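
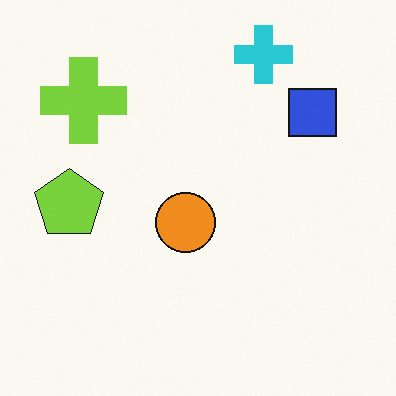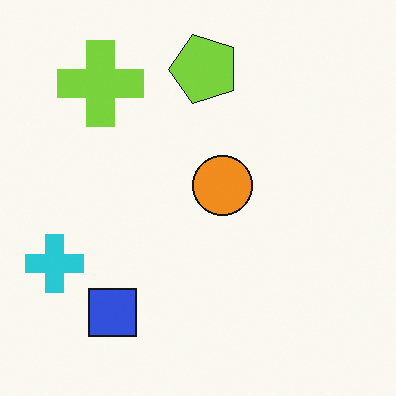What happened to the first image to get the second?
The second image is the first transposed (reflected across the top-left ↔ bottom-right diagonal).

Shapes have swapped their row and column positions — what was in the top-right is now in the bottom-left — a diagonal reflection.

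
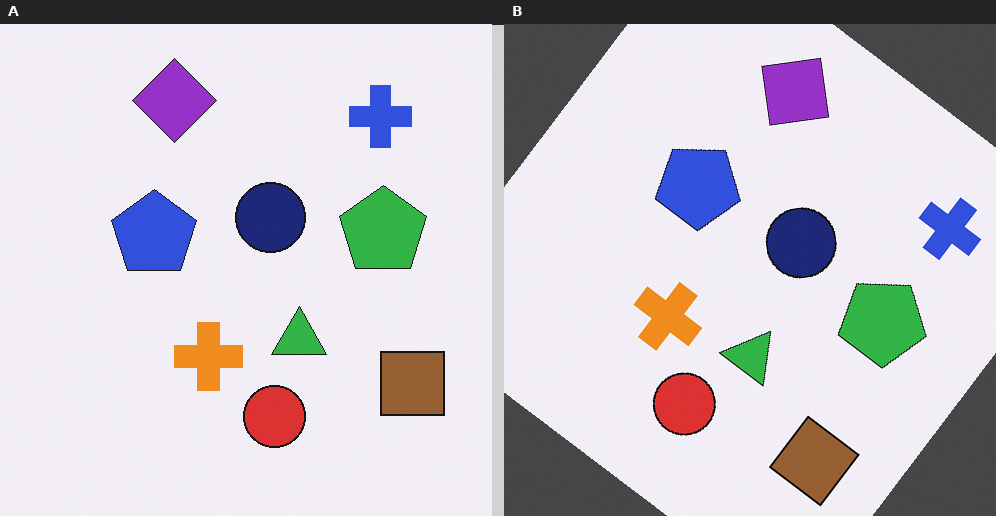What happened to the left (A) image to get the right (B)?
This is the original image rotated clockwise by a large amount — several tens of degrees.

Every shape is tilted by the same angle and the image corners show triangular fill wedges — a whole-image rotation by a non-right angle.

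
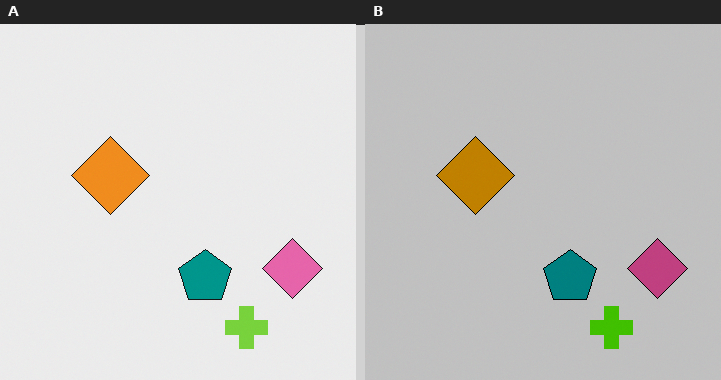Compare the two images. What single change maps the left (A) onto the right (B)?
It was aggressively posterized.

Each flat color has snapped to a coarser quantized level — most visibly, the near-white background has dropped to a flat grey.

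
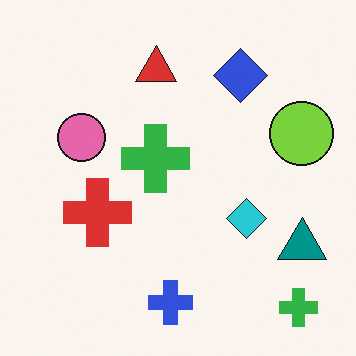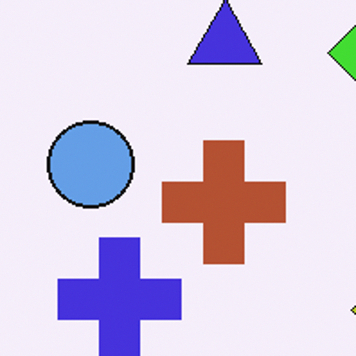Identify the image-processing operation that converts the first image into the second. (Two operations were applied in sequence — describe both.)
This is the original image cropped tightly and scaled back up, then hue-shifted by a large amount.

The visible shapes are larger and the field of view is narrower; shapes near the original edges may be partly or wholly outside the frame — a crop-and-rescale. Every shape's color has rotated by the same amount around the hue wheel — a uniform hue shift.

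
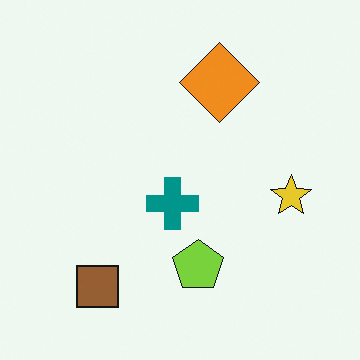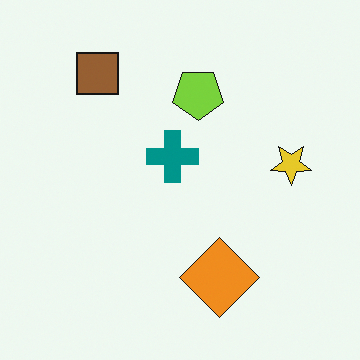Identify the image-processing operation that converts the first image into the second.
This is the original image flipped vertically (top ↔ bottom).

The brown square is in the bottom-left of the first image and the top-left of the second — shapes on opposite sides of the horizontal midline have swapped in a mirror flip.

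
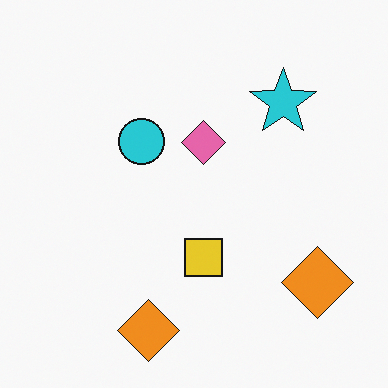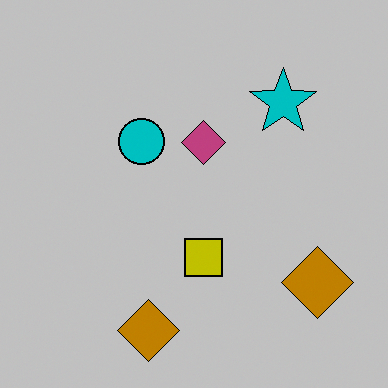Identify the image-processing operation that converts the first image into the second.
Heavily posterized to just a handful of flat colors.

Each flat color has snapped to a coarser quantized level — most visibly, the near-white background has dropped to a flat grey.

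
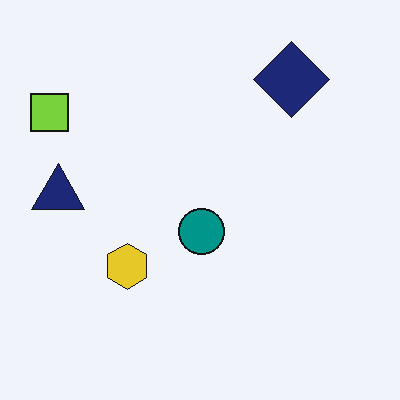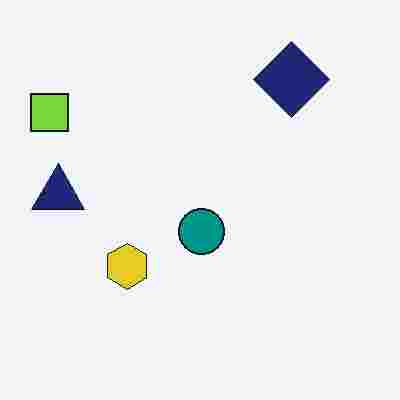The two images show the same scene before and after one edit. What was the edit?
It was heavily JPEG-compressed with obvious blocking artifacts.

Blocky 8×8 compression artifacts appear around shape edges and the flat background shows ringing — characteristic JPEG degradation.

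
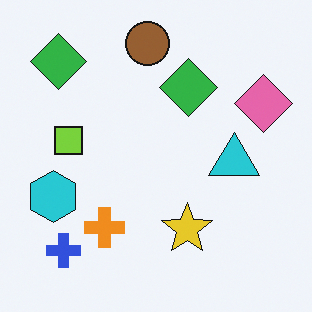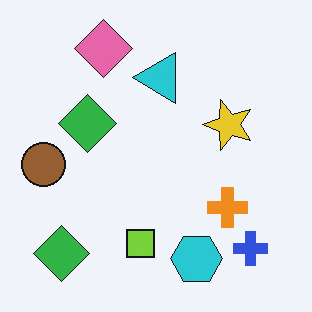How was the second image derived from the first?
Rotated 90° counter-clockwise.

The blue cross sits in the bottom-left of the first image and the bottom-right of the second — consistent with a whole-image 90° counter-clockwise rotation.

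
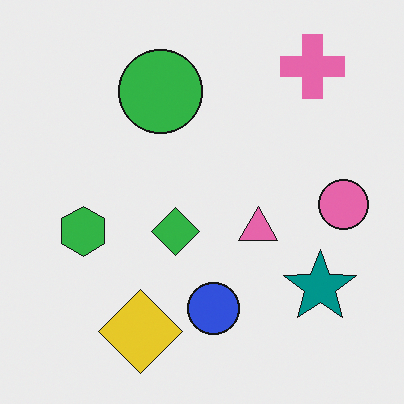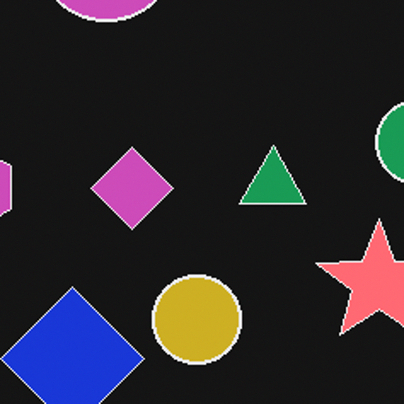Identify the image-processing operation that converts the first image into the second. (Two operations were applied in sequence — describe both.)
The transformation is: color-inverted (negative), then cropped tightly and scaled back up.

The light background has become dark and every shape's color is its complement — a photographic negative. The visible shapes are larger and the field of view is narrower; shapes near the original edges may be partly or wholly outside the frame — a crop-and-rescale.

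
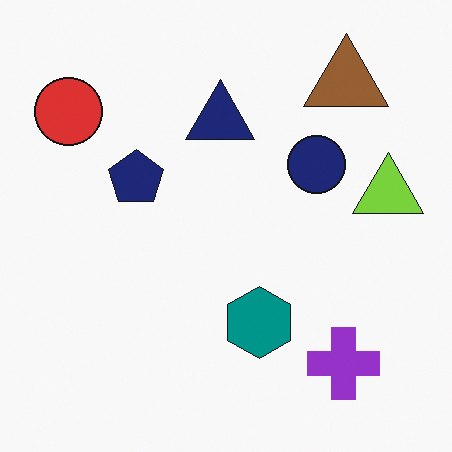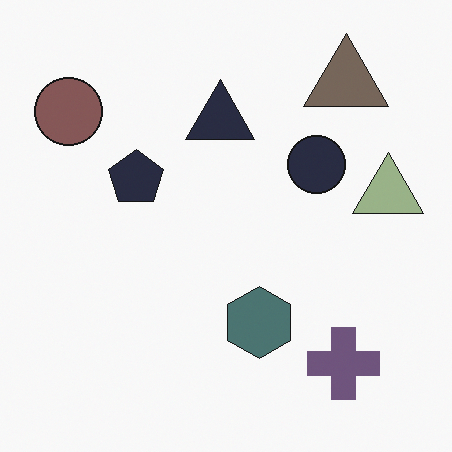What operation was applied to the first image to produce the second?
The transformation is: made much more muted (saturation change).

All colors are more muted and greyish — a global saturation change.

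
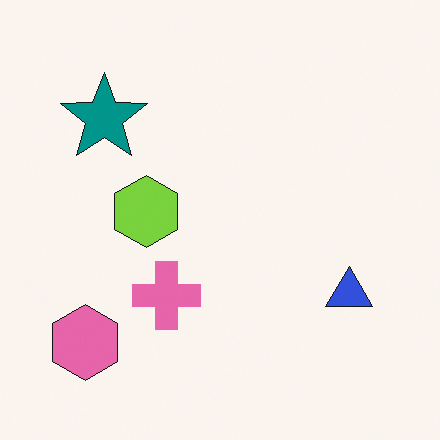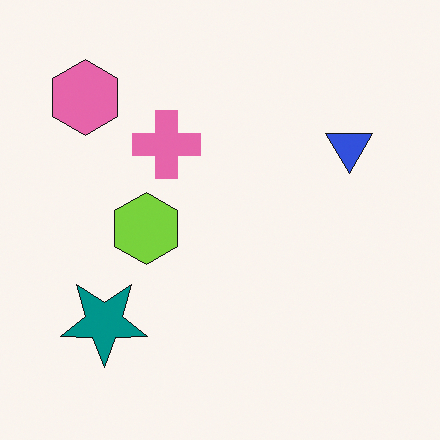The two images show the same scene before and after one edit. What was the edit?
The transformation is: flipped vertically (top ↔ bottom).

The pink hexagon is in the bottom-left of the first image and the top-left of the second — shapes on opposite sides of the horizontal midline have swapped in a mirror flip.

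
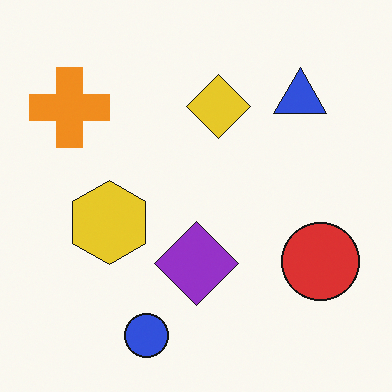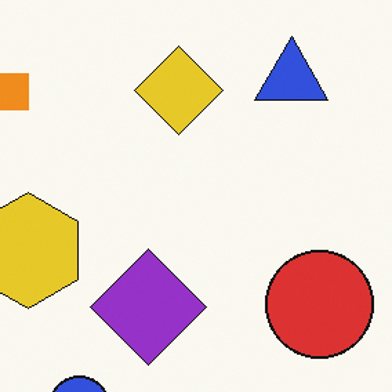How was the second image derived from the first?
The image was cropped slightly and scaled back up.

The visible shapes are larger and the field of view is narrower; shapes near the original edges may be partly or wholly outside the frame — a crop-and-rescale.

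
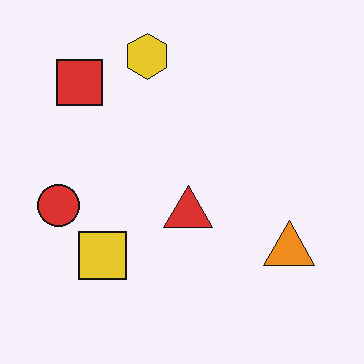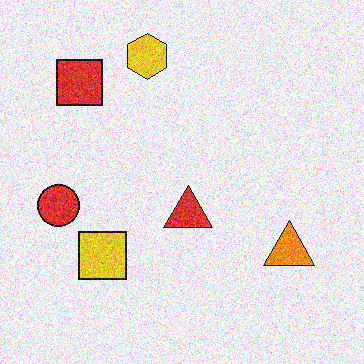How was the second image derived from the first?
The transformation is: degraded with heavy additive noise.

Random speckle covers the whole image, including the flat background.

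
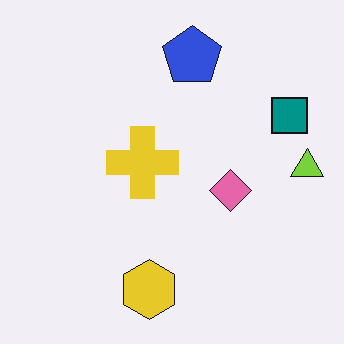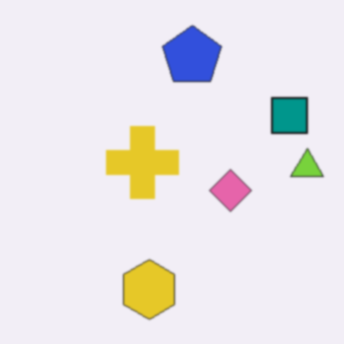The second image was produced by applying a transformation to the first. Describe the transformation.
The second image is the first slightly softened.

Shape edges and outlines are uniformly softened across the whole image.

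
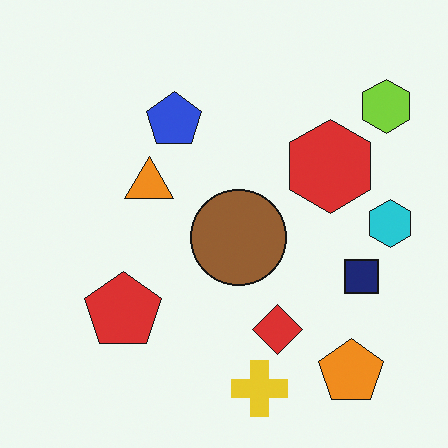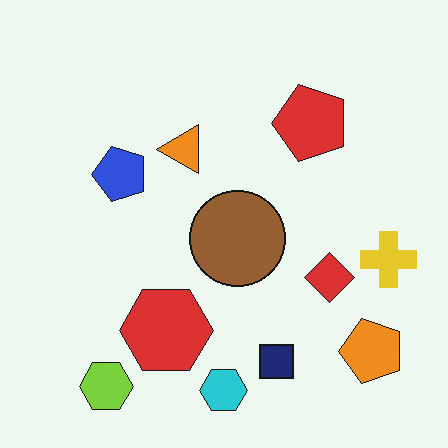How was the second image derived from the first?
The transformation is: transposed (reflected across the top-left ↔ bottom-right diagonal).

Shapes have swapped their row and column positions — what was in the top-right is now in the bottom-left — a diagonal reflection.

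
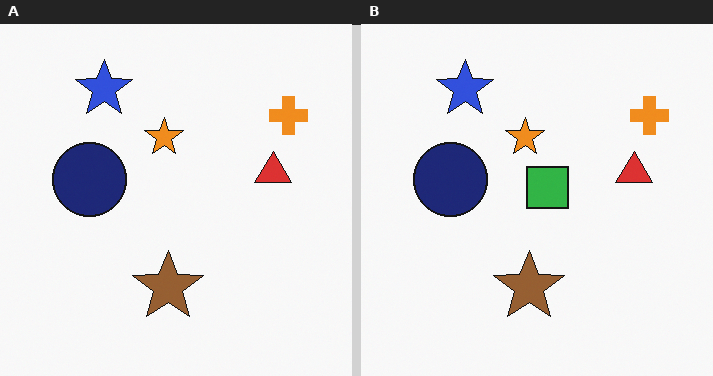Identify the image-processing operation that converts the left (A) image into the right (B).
The right (B) image is the left (A) overlaid with an additional green square.

A green square appears in the right (B) image that is absent from the left (A).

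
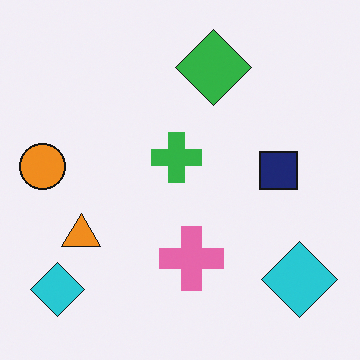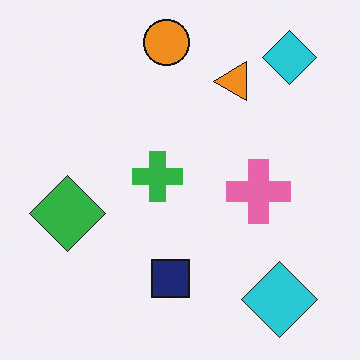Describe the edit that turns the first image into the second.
This is the original image transposed (reflected across the top-left ↔ bottom-right diagonal).

Shapes have swapped their row and column positions — what was in the top-right is now in the bottom-left — a diagonal reflection.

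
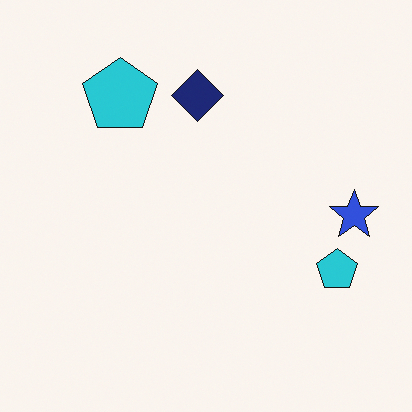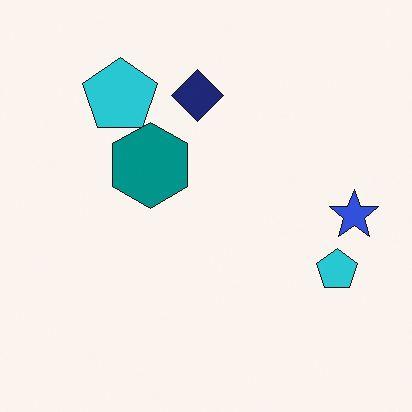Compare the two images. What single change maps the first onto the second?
The image was overlaid with an additional teal hexagon.

A teal hexagon appears in the second image that is absent from the first.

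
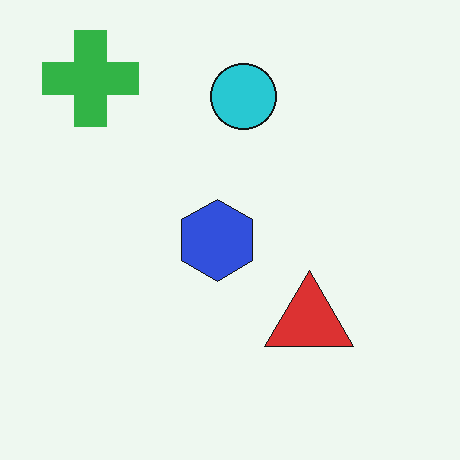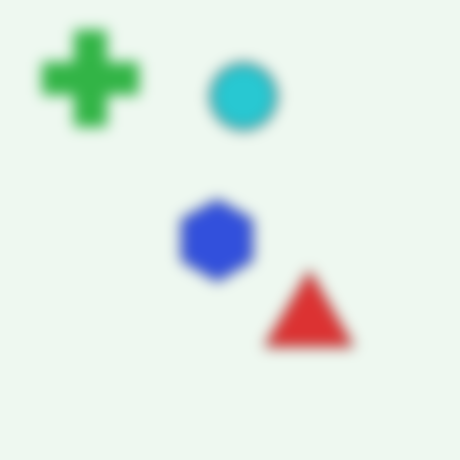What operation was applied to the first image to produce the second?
Strongly gaussian-blurred.

Shape edges and outlines are uniformly softened across the whole image.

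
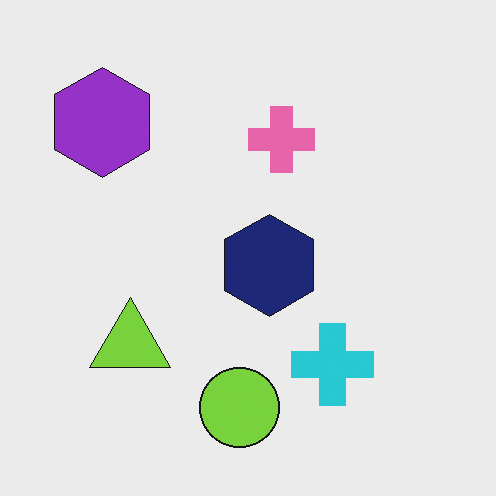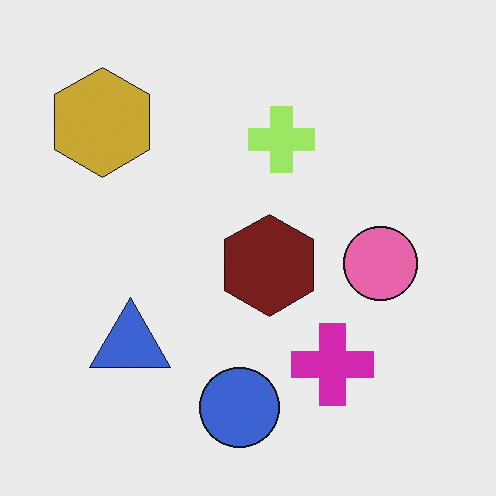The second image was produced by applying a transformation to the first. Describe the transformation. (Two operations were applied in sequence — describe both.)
It was hue-shifted by a moderate amount, then overlaid with an additional pink circle.

Every shape's color has rotated by the same amount around the hue wheel — a uniform hue shift. A pink circle appears in the second image that is absent from the first.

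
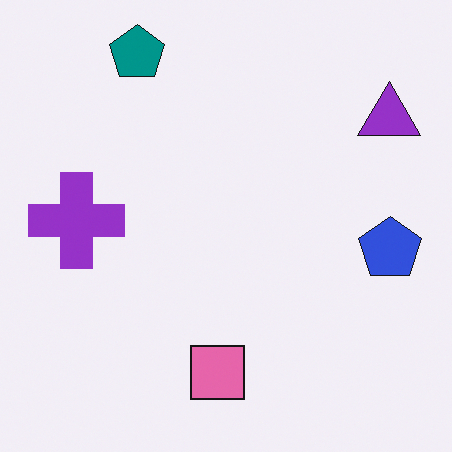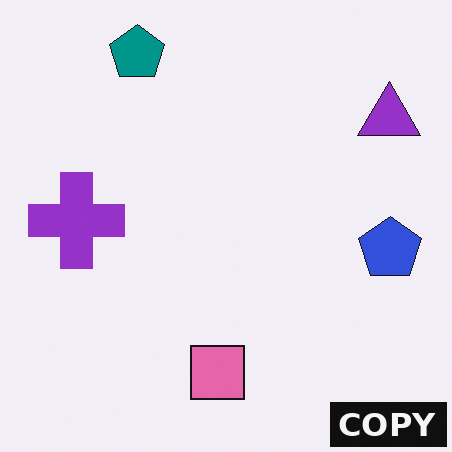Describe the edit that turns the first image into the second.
Watermarked with the text "COPY" in the lower-right corner.

A dark label reading "COPY" appears in the lower-right corner.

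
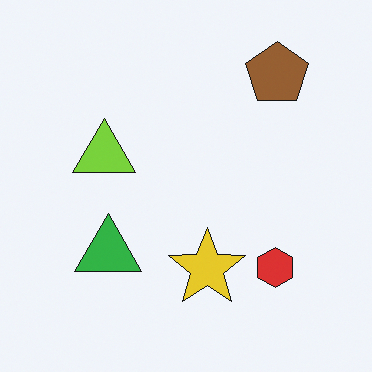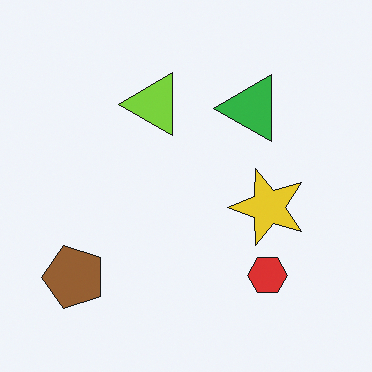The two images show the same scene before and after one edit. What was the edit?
This is the original image transposed (reflected across the top-left ↔ bottom-right diagonal).

Shapes have swapped their row and column positions — what was in the top-right is now in the bottom-left — a diagonal reflection.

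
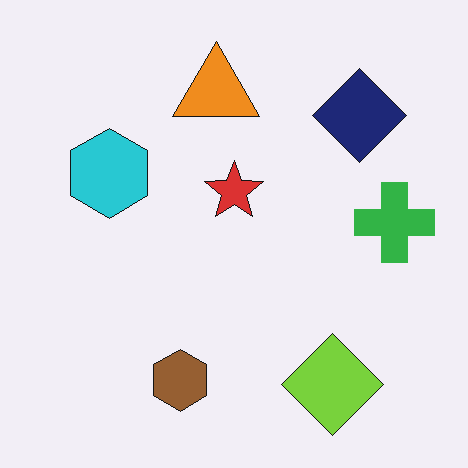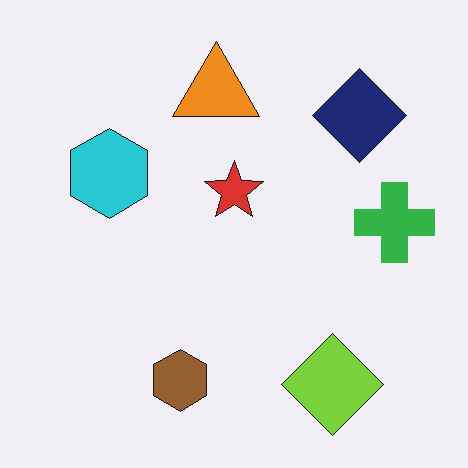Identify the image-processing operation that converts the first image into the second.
The second image is the first given moderate JPEG compression.

Blocky 8×8 compression artifacts appear around shape edges and the flat background shows ringing — characteristic JPEG degradation.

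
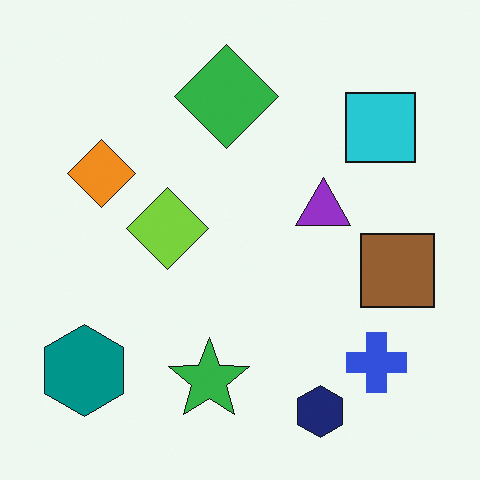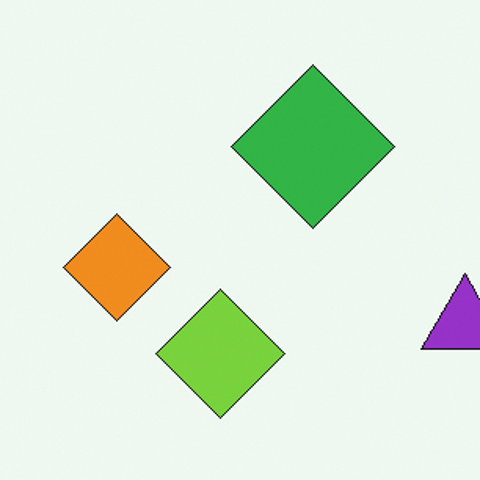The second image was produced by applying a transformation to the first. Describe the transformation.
This is the original image cropped to a modestly smaller region and rescaled.

The visible shapes are larger and the field of view is narrower; shapes near the original edges may be partly or wholly outside the frame — a crop-and-rescale.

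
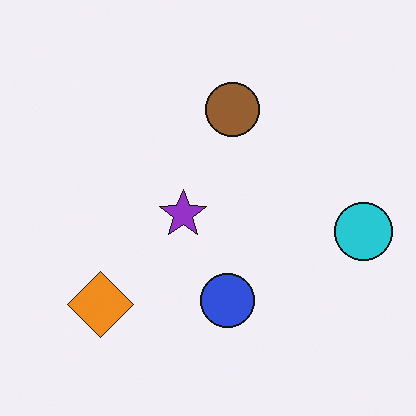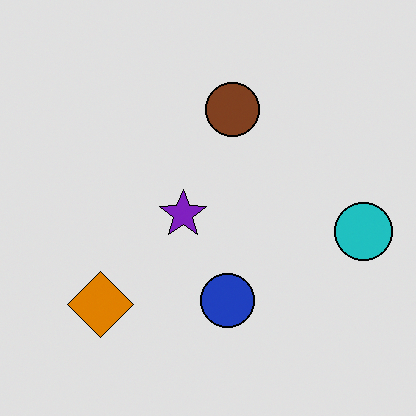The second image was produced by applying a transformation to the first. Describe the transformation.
The second image is the first posterized to a reduced palette.

Each flat color has snapped to a coarser quantized level — most visibly, the near-white background has dropped to a flat grey.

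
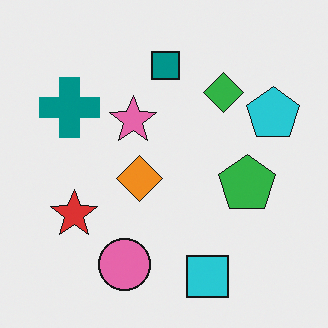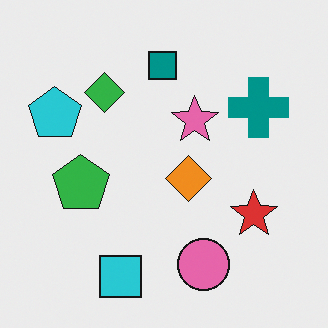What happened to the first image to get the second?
It was flipped horizontally (left ↔ right).

The cyan pentagon is in the right of the first image and the left of the second — shapes on opposite sides of the vertical midline have swapped in a mirror flip.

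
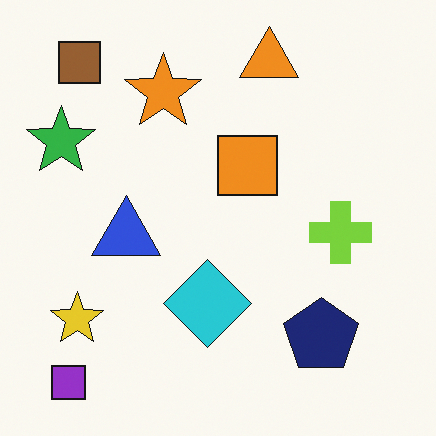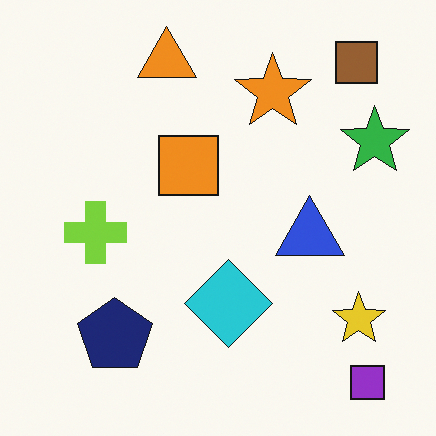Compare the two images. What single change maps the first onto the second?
Flipped horizontally (left ↔ right).

The green star is in the top-left of the first image and the top-right of the second — shapes on opposite sides of the vertical midline have swapped in a mirror flip.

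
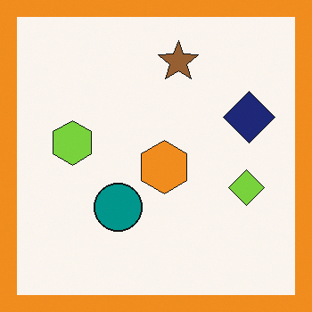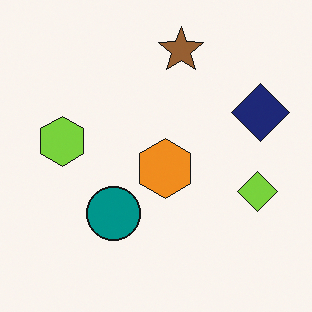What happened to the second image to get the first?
It was framed with a orange border.

A solid orange frame runs around the edge of the first image, with the content slightly shrunk inside it.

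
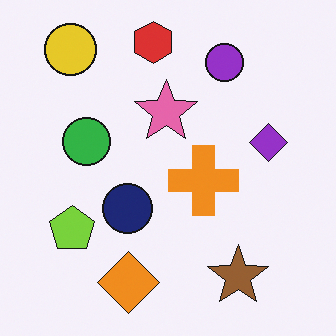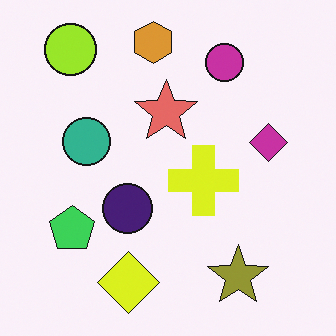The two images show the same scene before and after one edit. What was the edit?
The transformation is: hue-shifted slightly.

Every shape's color has rotated by the same amount around the hue wheel — a uniform hue shift.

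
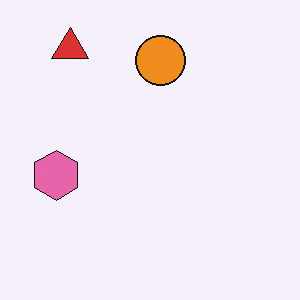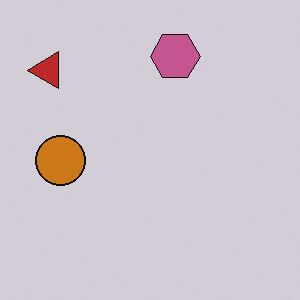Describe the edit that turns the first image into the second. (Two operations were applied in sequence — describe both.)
The transformation is: darkened a little, then transposed (reflected across the top-left ↔ bottom-right diagonal).

Every pixel — background and shapes alike — is uniformly darkened. Shapes have swapped their row and column positions — what was in the top-right is now in the bottom-left — a diagonal reflection.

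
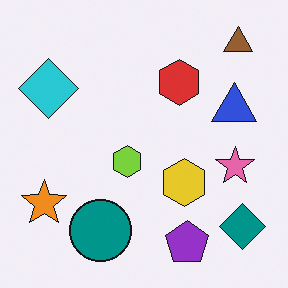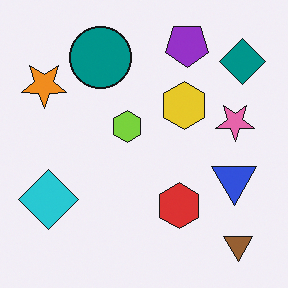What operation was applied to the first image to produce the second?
It was flipped vertically (top ↔ bottom).

The brown triangle is in the top-right of the first image and the bottom-right of the second — shapes on opposite sides of the horizontal midline have swapped in a mirror flip.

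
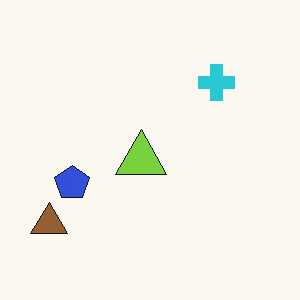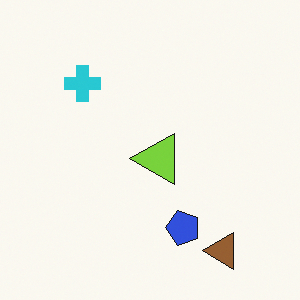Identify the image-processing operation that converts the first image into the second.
The second image is the first rotated 90° counter-clockwise.

The brown triangle sits in the bottom-left of the first image and the bottom-right of the second — consistent with a whole-image 90° counter-clockwise rotation.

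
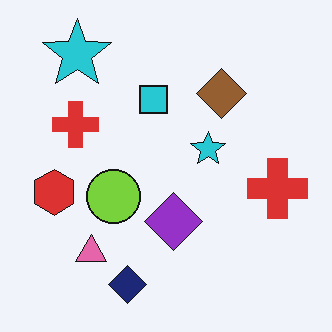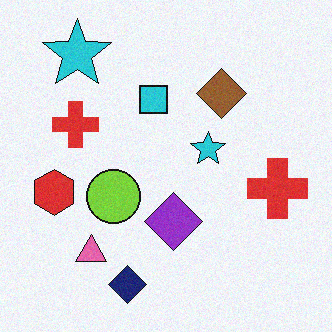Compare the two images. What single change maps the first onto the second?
The transformation is: degraded with a light layer of grain.

Random speckle covers the whole image, including the flat background.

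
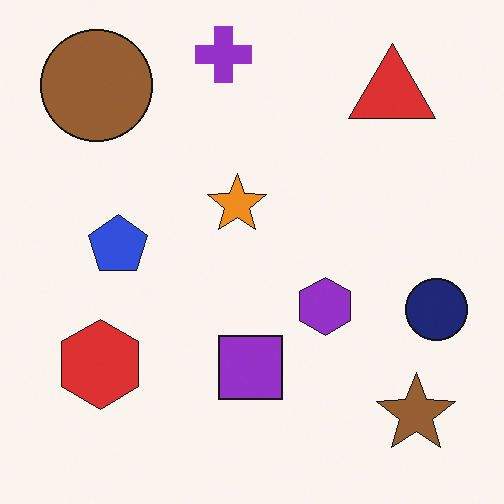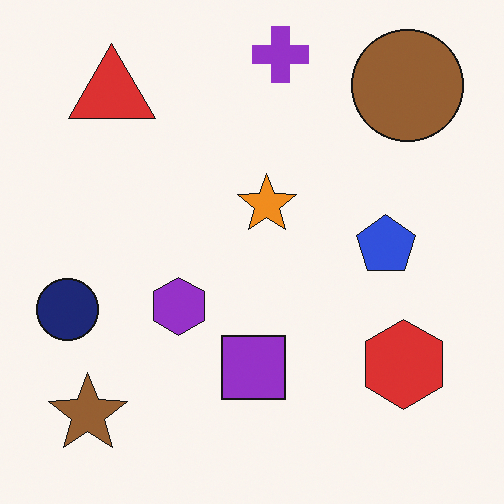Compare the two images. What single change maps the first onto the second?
This is the original image flipped horizontally (left ↔ right).

The navy circle is in the right of the first image and the left of the second — shapes on opposite sides of the vertical midline have swapped in a mirror flip.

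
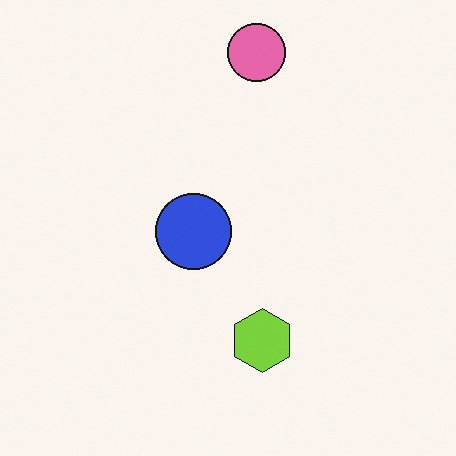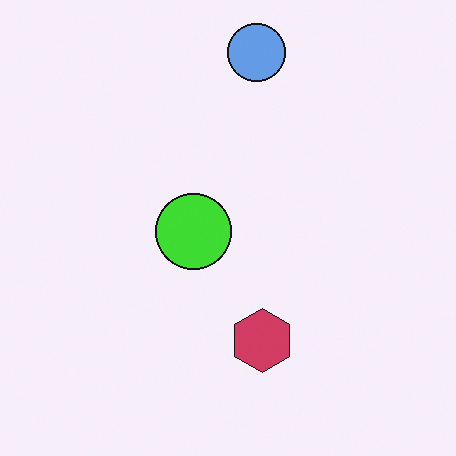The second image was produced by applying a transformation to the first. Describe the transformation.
The image was hue-shifted through roughly half the color wheel.

Every shape's color has rotated by the same amount around the hue wheel — a uniform hue shift.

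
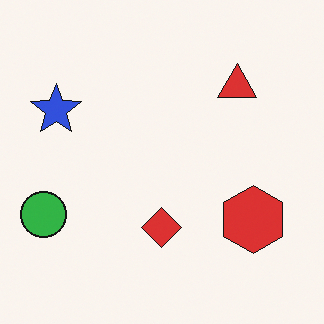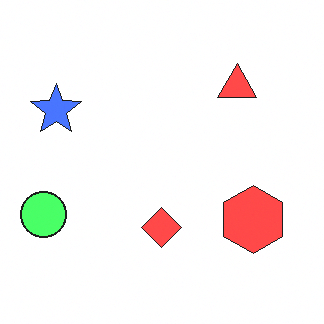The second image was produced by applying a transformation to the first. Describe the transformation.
The image was brightened a lot.

Every pixel — background and shapes alike — is uniformly brightened.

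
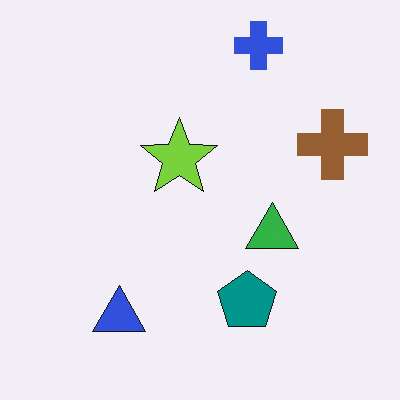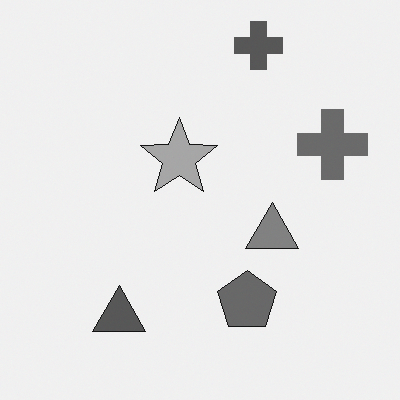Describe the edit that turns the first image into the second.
Converted to grayscale.

All color is removed — every shape is now a shade of grey.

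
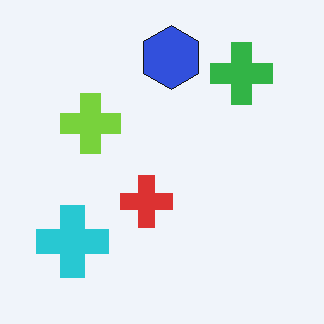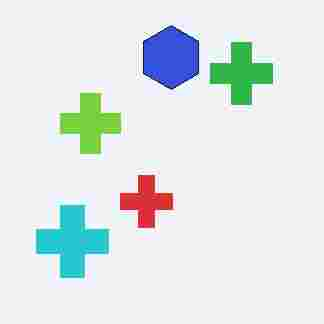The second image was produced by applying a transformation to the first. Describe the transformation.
This is the original image heavily JPEG-compressed with obvious blocking artifacts.

Blocky 8×8 compression artifacts appear around shape edges and the flat background shows ringing — characteristic JPEG degradation.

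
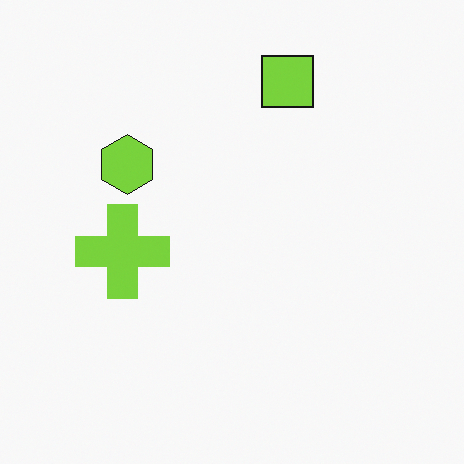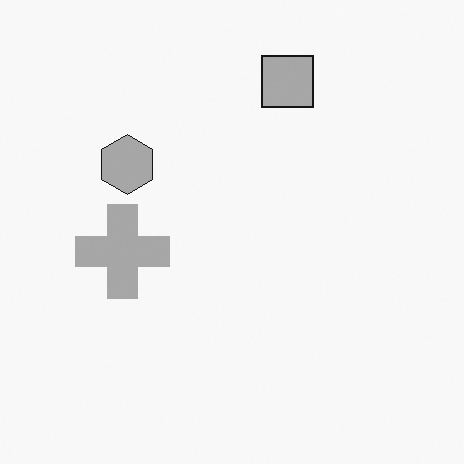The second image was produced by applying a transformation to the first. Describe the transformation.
The transformation is: converted to grayscale.

All color is removed — every shape is now a shade of grey.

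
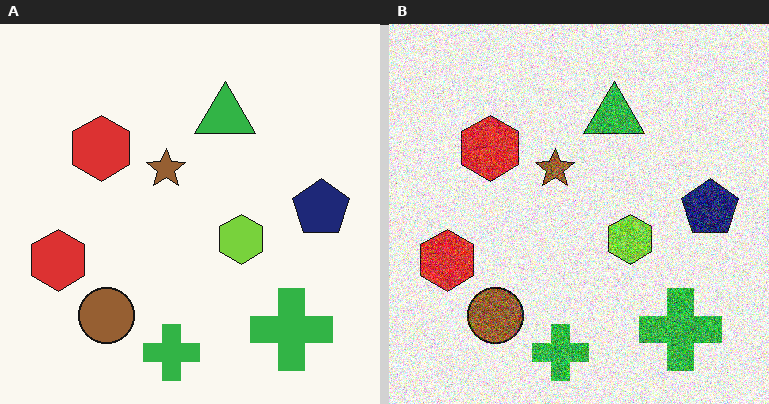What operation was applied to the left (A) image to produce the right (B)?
The right (B) image is the left (A) degraded with a thick layer of grain.

Random speckle covers the whole image, including the flat background.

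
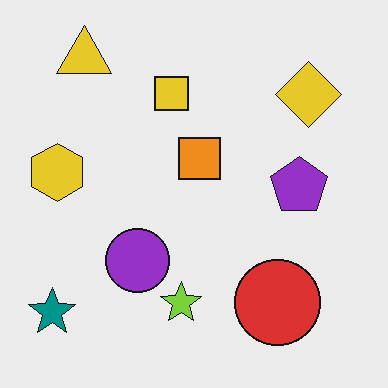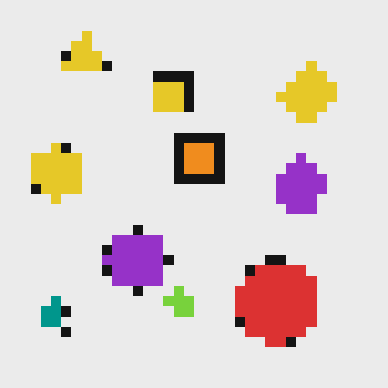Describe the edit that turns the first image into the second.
The image was heavily pixelated into large blocks.

Shapes are reduced to large square blocks; fine edges and outlines are lost — a downscale-then-upscale (mosaic) effect.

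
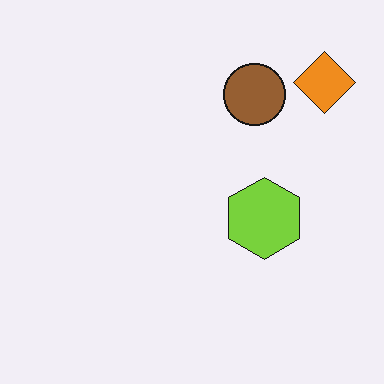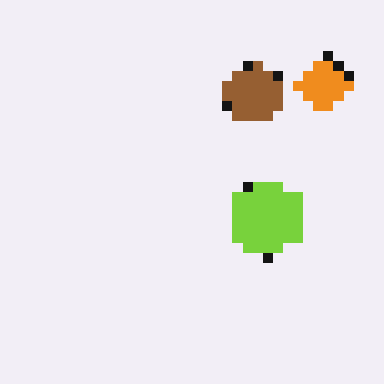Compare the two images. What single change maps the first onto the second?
The image was heavily pixelated into large blocks.

Shapes are reduced to large square blocks; fine edges and outlines are lost — a downscale-then-upscale (mosaic) effect.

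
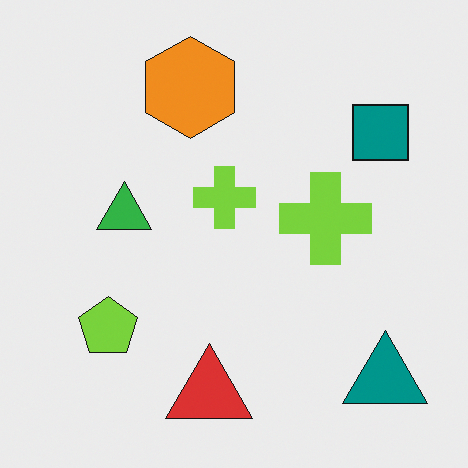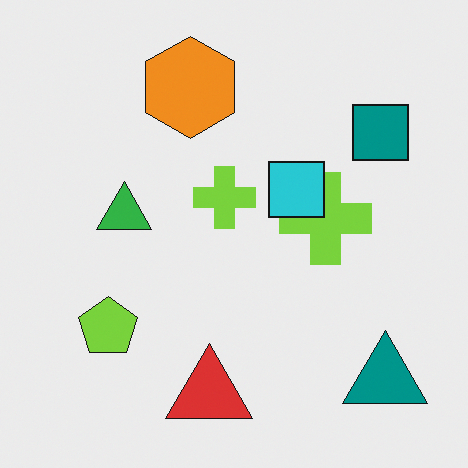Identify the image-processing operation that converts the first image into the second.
Overlaid with an additional cyan square.

A cyan square appears in the second image that is absent from the first.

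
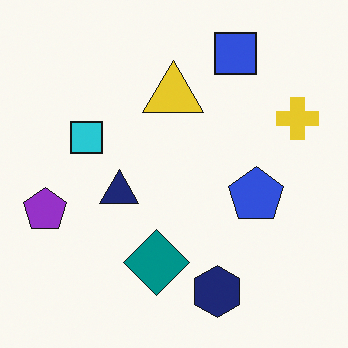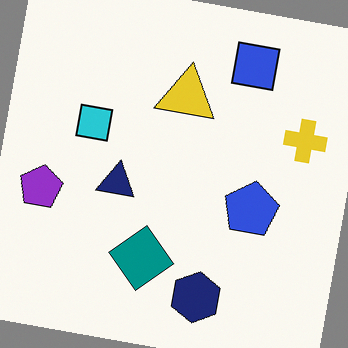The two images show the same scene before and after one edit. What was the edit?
This is the original image rotated clockwise by a small amount.

Every shape is tilted by the same angle and the image corners show triangular fill wedges — a whole-image rotation by a non-right angle.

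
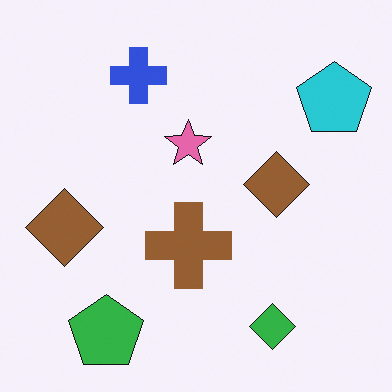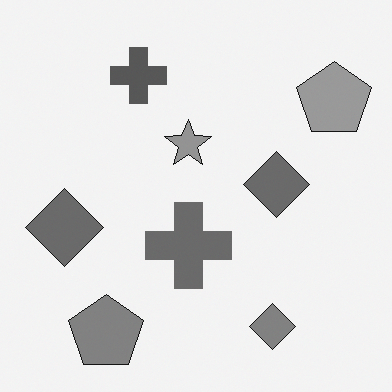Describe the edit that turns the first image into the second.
The transformation is: converted to grayscale.

All color is removed — every shape is now a shade of grey.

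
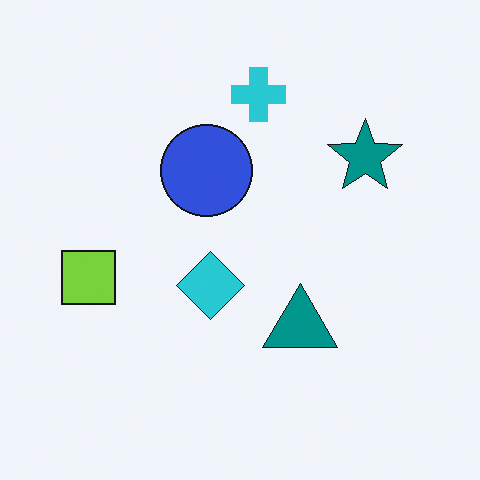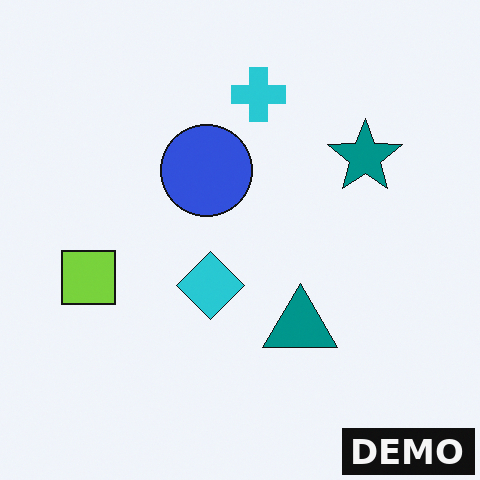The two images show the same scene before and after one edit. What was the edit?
Watermarked with the text "DEMO" in the lower-right corner.

A dark label reading "DEMO" appears in the lower-right corner.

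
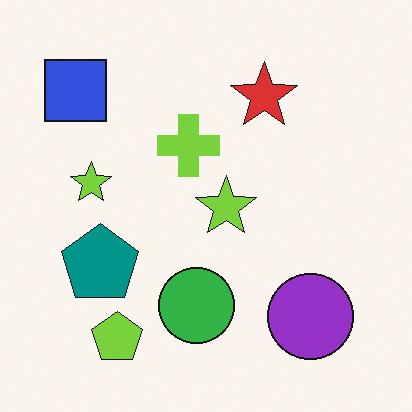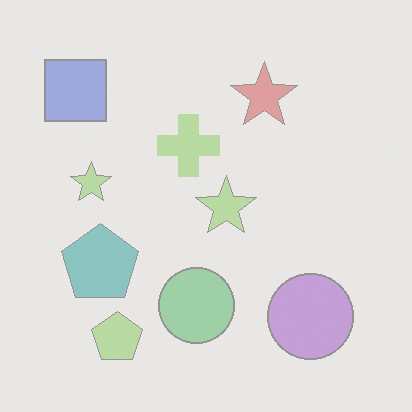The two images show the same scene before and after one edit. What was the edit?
The transformation is: washed out (contrast reduced).

Tones are pushed toward mid-grey across the whole image — a global contrast change.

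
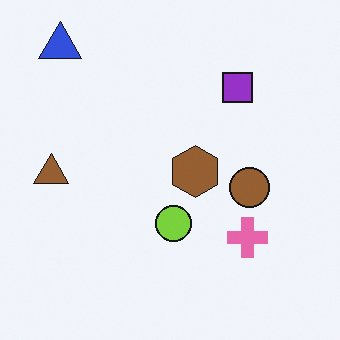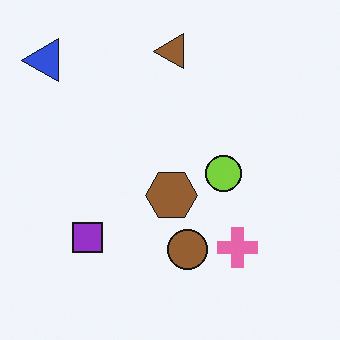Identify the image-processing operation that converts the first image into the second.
The image was transposed (reflected across the top-left ↔ bottom-right diagonal).

Shapes have swapped their row and column positions — what was in the top-right is now in the bottom-left — a diagonal reflection.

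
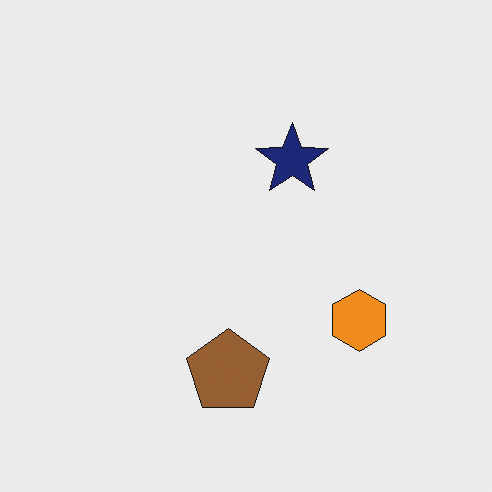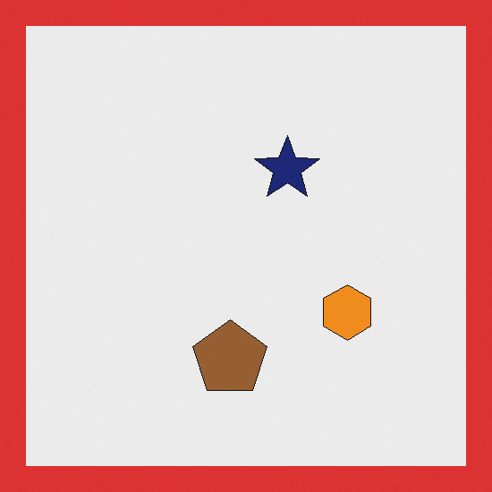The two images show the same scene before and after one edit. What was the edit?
The image was framed with a red border.

A solid red frame runs around the edge of the second image, with the content slightly shrunk inside it.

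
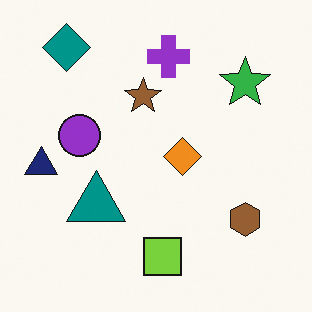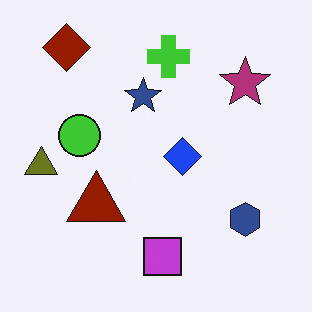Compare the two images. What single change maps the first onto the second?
The transformation is: hue-shifted through roughly half the color wheel.

Every shape's color has rotated by the same amount around the hue wheel — a uniform hue shift.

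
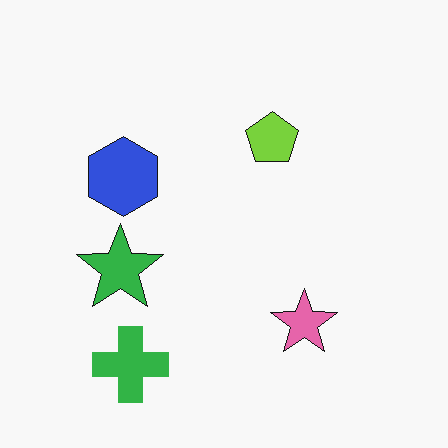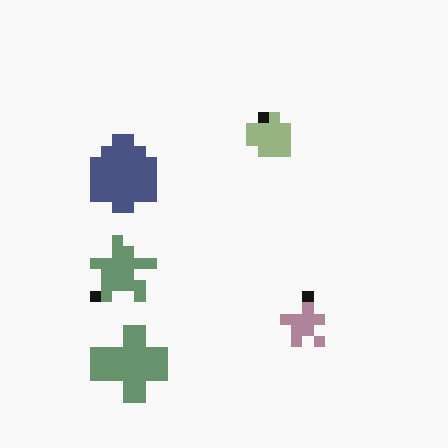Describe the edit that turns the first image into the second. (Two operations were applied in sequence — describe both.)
The second image is the first heavily desaturated, then heavily pixelated into large blocks.

All colors are more muted and greyish — a global saturation change. Shapes are reduced to large square blocks; fine edges and outlines are lost — a downscale-then-upscale (mosaic) effect.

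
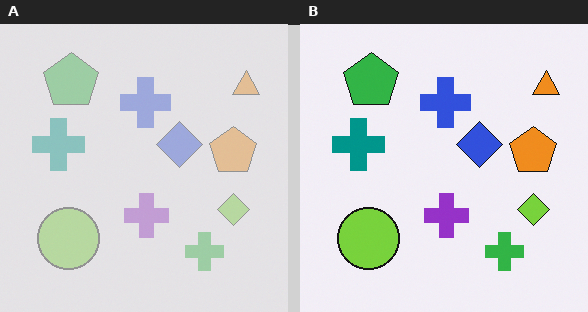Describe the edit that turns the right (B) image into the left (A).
Washed out (contrast reduced).

Tones are pushed toward mid-grey across the whole image — a global contrast change.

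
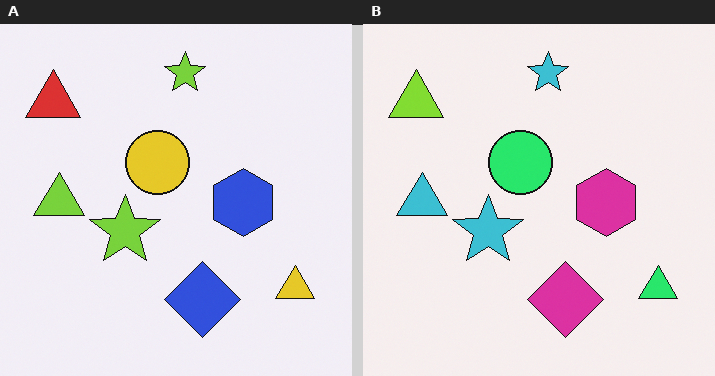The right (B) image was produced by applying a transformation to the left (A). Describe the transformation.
The transformation is: hue-shifted by a moderate amount.

Every shape's color has rotated by the same amount around the hue wheel — a uniform hue shift.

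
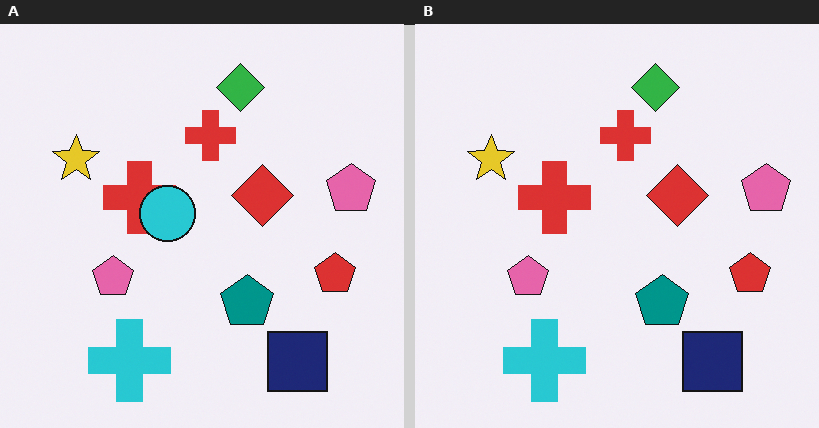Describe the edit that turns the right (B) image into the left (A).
Overlaid with an additional cyan circle.

A cyan circle appears in the left (A) image that is absent from the right (B).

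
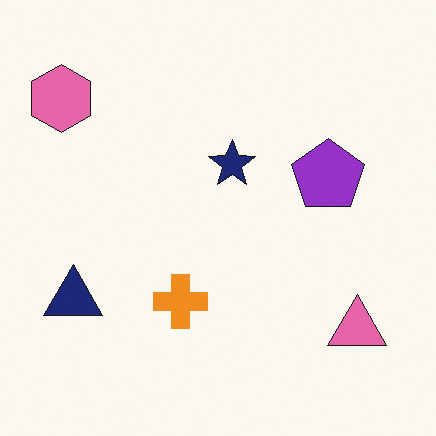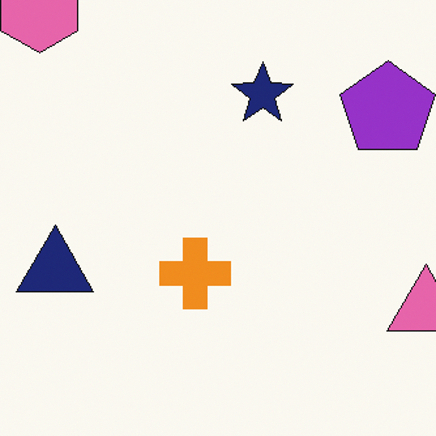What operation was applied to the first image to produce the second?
This is the original image cropped slightly and scaled back up.

The visible shapes are larger and the field of view is narrower; shapes near the original edges may be partly or wholly outside the frame — a crop-and-rescale.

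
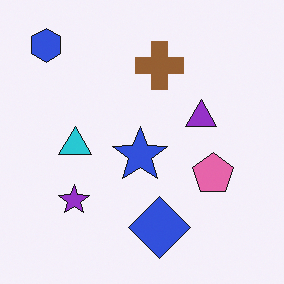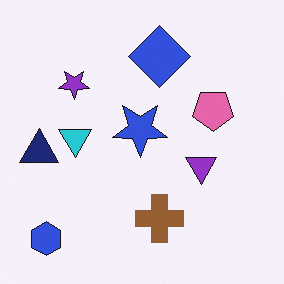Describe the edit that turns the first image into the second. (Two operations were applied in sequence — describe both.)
It was flipped vertically (top ↔ bottom), then overlaid with an additional navy triangle.

The blue hexagon is in the top-left of the first image and the bottom-left of the second — shapes on opposite sides of the horizontal midline have swapped in a mirror flip. A navy triangle appears in the second image that is absent from the first.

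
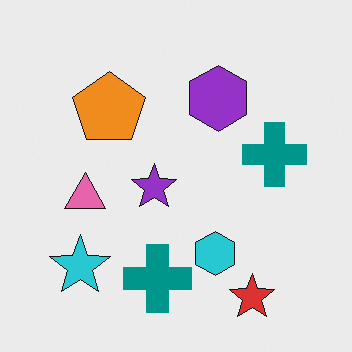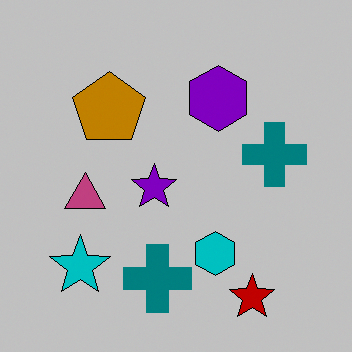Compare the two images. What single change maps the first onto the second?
The second image is the first heavily posterized to just a handful of flat colors.

Each flat color has snapped to a coarser quantized level — most visibly, the near-white background has dropped to a flat grey.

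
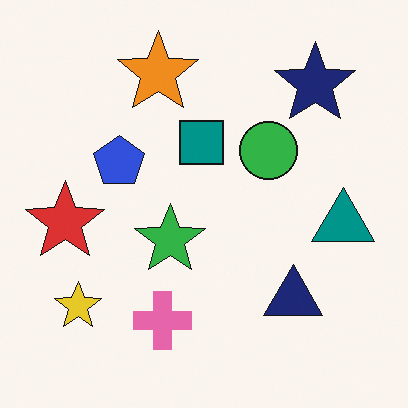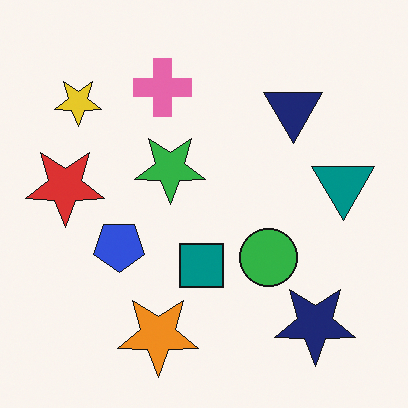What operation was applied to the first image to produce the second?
This is the original image flipped vertically (top ↔ bottom).

The orange star is in the top of the first image and the bottom of the second — shapes on opposite sides of the horizontal midline have swapped in a mirror flip.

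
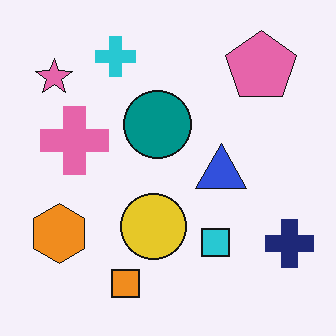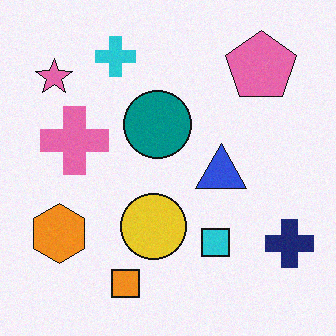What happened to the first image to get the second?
This is the original image degraded with light additive noise.

Random speckle covers the whole image, including the flat background.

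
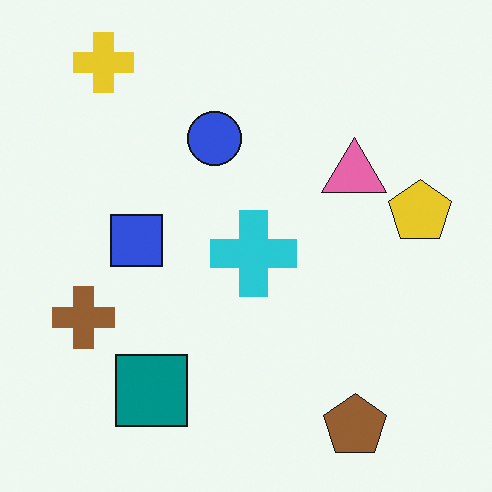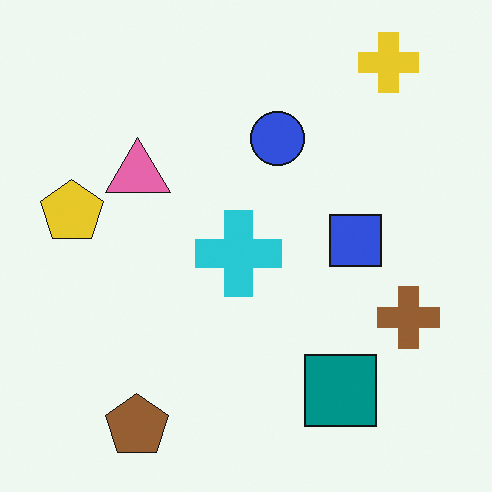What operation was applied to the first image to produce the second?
The transformation is: flipped horizontally (left ↔ right).

The yellow pentagon is in the right of the first image and the left of the second — shapes on opposite sides of the vertical midline have swapped in a mirror flip.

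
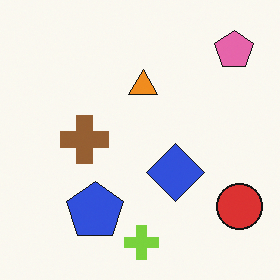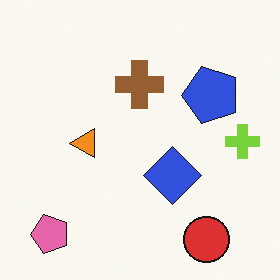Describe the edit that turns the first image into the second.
Transposed (reflected across the top-left ↔ bottom-right diagonal).

Shapes have swapped their row and column positions — what was in the top-right is now in the bottom-left — a diagonal reflection.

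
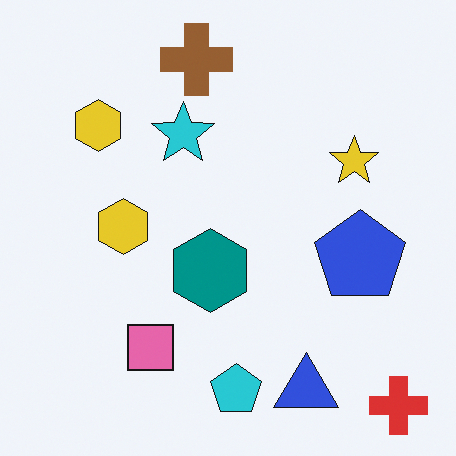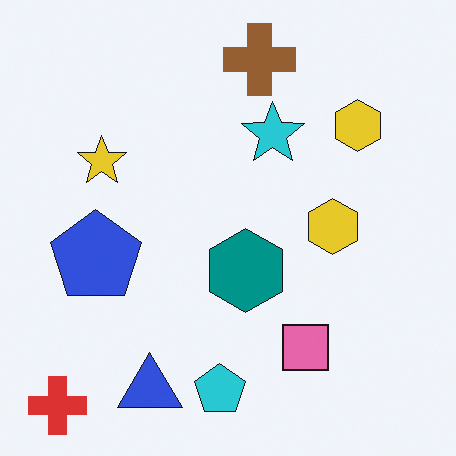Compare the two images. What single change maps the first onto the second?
The image was flipped horizontally (left ↔ right).

The red cross is in the bottom-right of the first image and the bottom-left of the second — shapes on opposite sides of the vertical midline have swapped in a mirror flip.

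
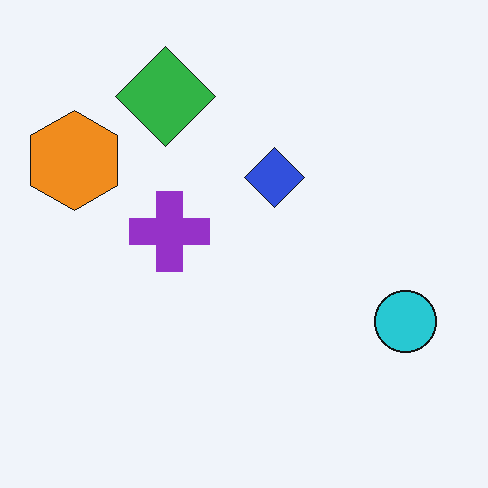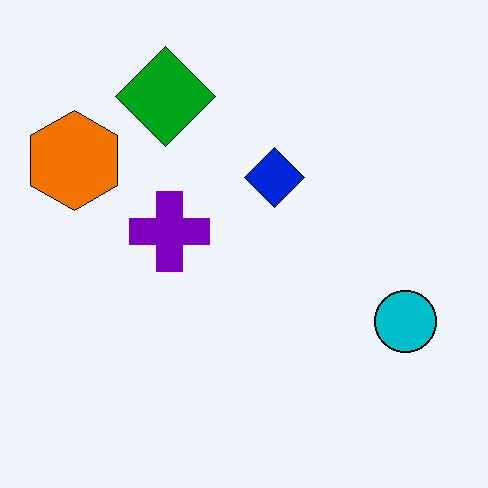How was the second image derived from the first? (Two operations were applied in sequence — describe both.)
Given slightly increased contrast, then given moderate JPEG compression.

Tones are pushed away from mid-grey across the whole image — a global contrast change. Blocky 8×8 compression artifacts appear around shape edges and the flat background shows ringing — characteristic JPEG degradation.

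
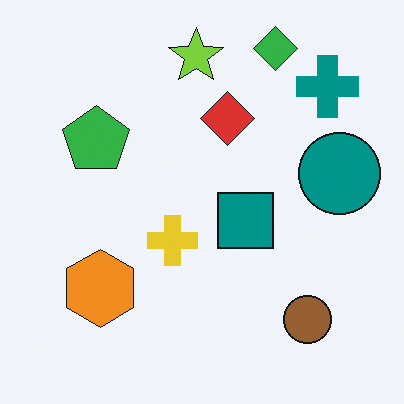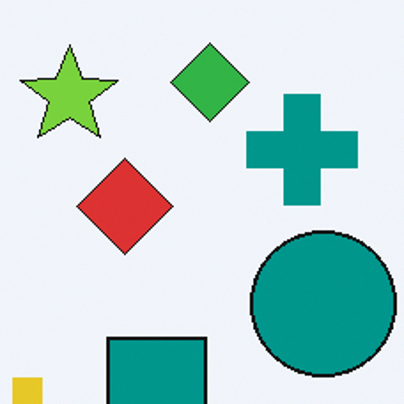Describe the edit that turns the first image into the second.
The second image is the first cropped tightly and scaled back up.

The visible shapes are larger and the field of view is narrower; shapes near the original edges may be partly or wholly outside the frame — a crop-and-rescale.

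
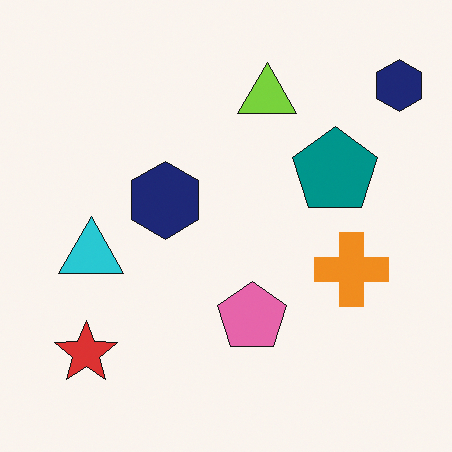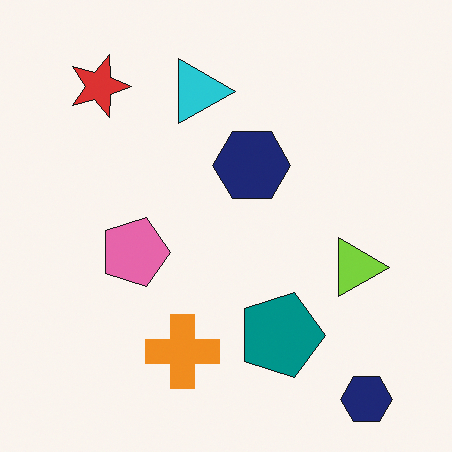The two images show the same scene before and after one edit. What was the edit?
Rotated 90° clockwise.

The red star sits in the bottom-left of the first image and the top-left of the second — consistent with a whole-image 90° clockwise rotation.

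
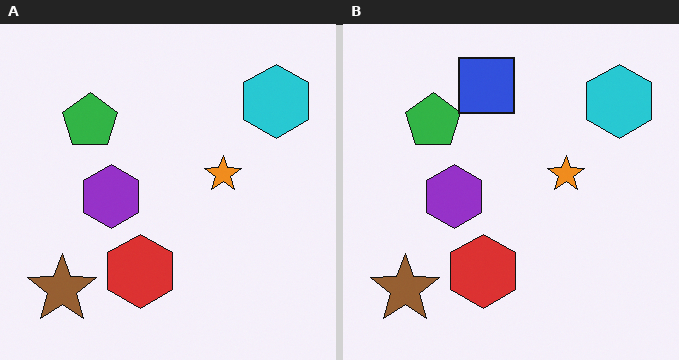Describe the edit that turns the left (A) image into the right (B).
The image was overlaid with an additional blue square.

A blue square appears in the right (B) image that is absent from the left (A).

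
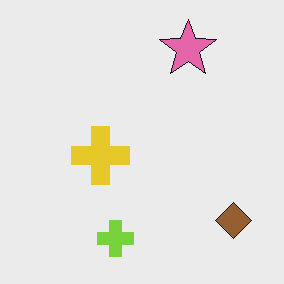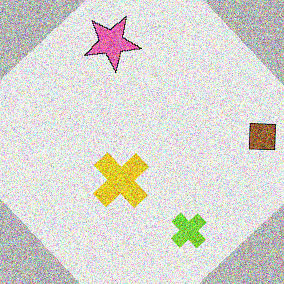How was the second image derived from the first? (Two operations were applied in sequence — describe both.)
It was rotated counter-clockwise by a large amount — several tens of degrees, then degraded with a thick layer of grain.

Every shape is tilted by the same angle and the image corners show triangular fill wedges — a whole-image rotation by a non-right angle. Random speckle covers the whole image, including the flat background.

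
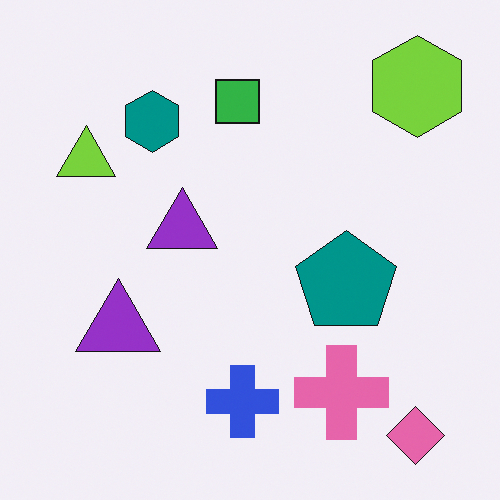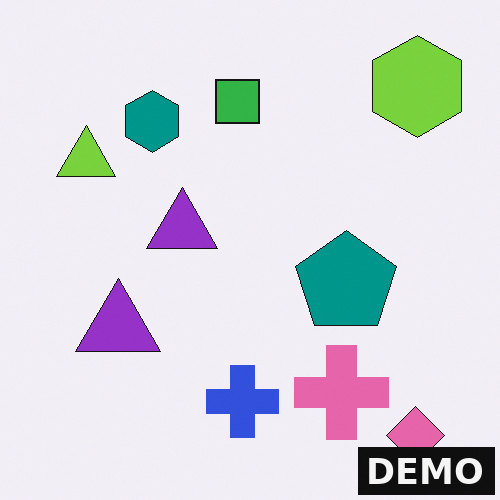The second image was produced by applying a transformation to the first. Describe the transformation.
It was watermarked with the text "DEMO" in the lower-right corner.

A dark label reading "DEMO" appears in the lower-right corner.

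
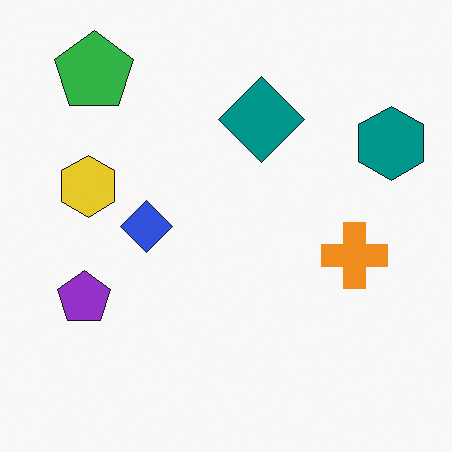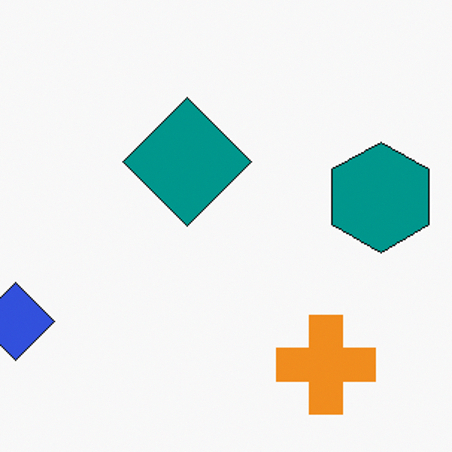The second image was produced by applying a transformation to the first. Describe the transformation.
The image was cropped to a modestly smaller region and rescaled.

The visible shapes are larger and the field of view is narrower; shapes near the original edges may be partly or wholly outside the frame — a crop-and-rescale.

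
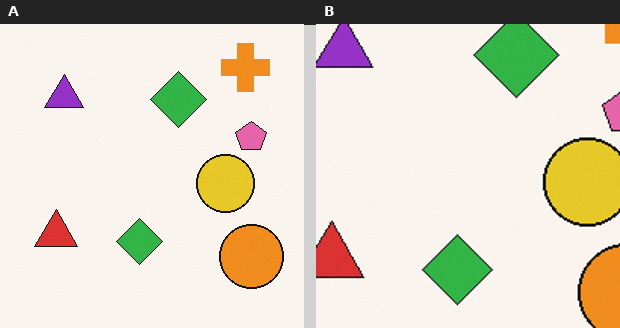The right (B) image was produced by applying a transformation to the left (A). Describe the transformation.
Cropped slightly and scaled back up.

The visible shapes are larger and the field of view is narrower; shapes near the original edges may be partly or wholly outside the frame — a crop-and-rescale.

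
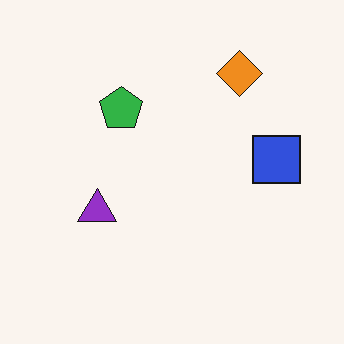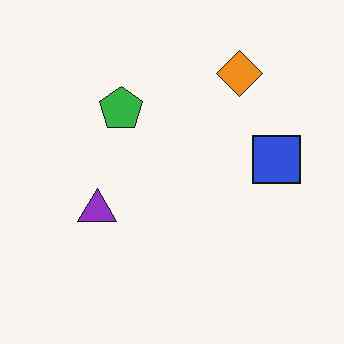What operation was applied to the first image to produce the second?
It was JPEG-compressed with visible artifacts.

Blocky 8×8 compression artifacts appear around shape edges and the flat background shows ringing — characteristic JPEG degradation.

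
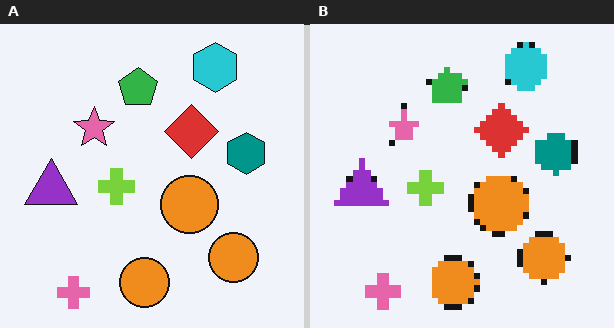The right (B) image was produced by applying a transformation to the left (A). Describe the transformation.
This is the original image moderately pixelated.

Shapes are reduced to large square blocks; fine edges and outlines are lost — a downscale-then-upscale (mosaic) effect.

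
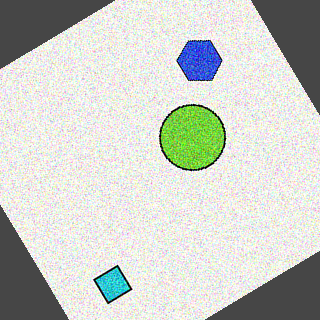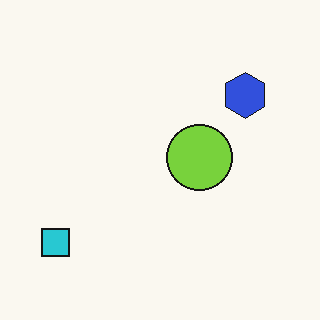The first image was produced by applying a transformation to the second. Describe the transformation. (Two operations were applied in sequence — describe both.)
The transformation is: degraded with heavy additive noise, then rotated counter-clockwise by a large amount — several tens of degrees.

Random speckle covers the whole image, including the flat background. Every shape is tilted by the same angle and the image corners show triangular fill wedges — a whole-image rotation by a non-right angle.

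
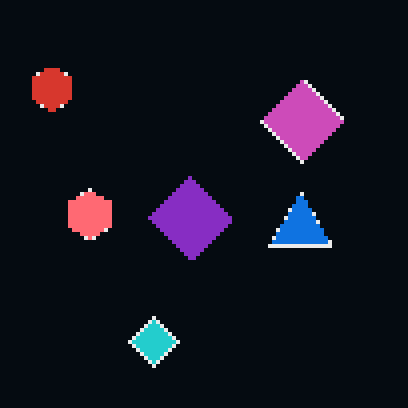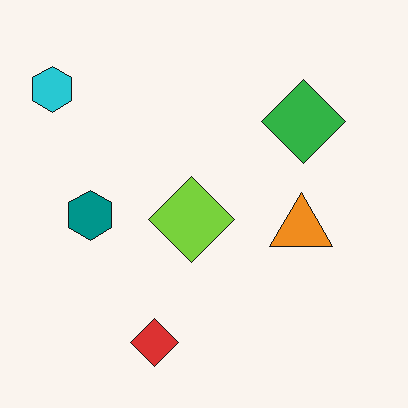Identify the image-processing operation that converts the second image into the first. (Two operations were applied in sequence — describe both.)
The image was color-inverted (negative), then mildly pixelated.

The light background has become dark and every shape's color is its complement — a photographic negative. Shapes are reduced to large square blocks; fine edges and outlines are lost — a downscale-then-upscale (mosaic) effect.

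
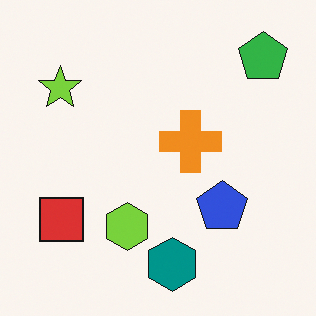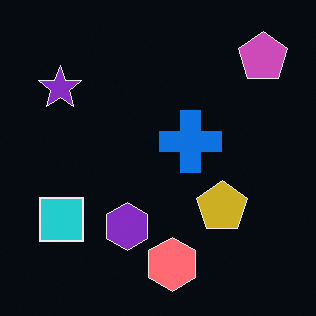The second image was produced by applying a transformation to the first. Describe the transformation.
The second image is the first color-inverted (negative).

The light background has become dark and every shape's color is its complement — a photographic negative.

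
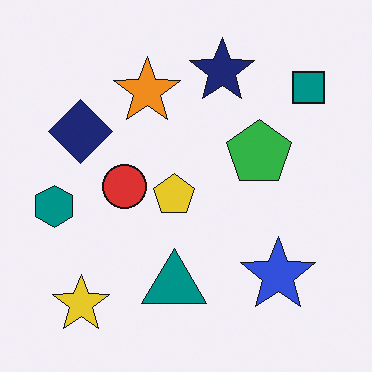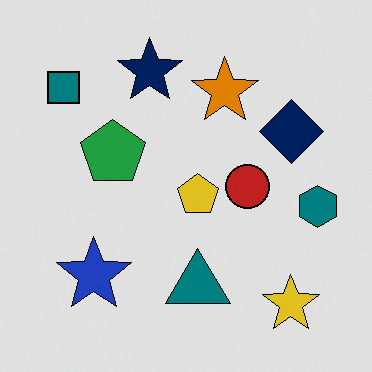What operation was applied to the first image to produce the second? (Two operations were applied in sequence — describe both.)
The image was flipped horizontally (left ↔ right), then moderately posterized.

The teal hexagon is in the left of the first image and the right of the second — shapes on opposite sides of the vertical midline have swapped in a mirror flip. Each flat color has snapped to a coarser quantized level — most visibly, the near-white background has dropped to a flat grey.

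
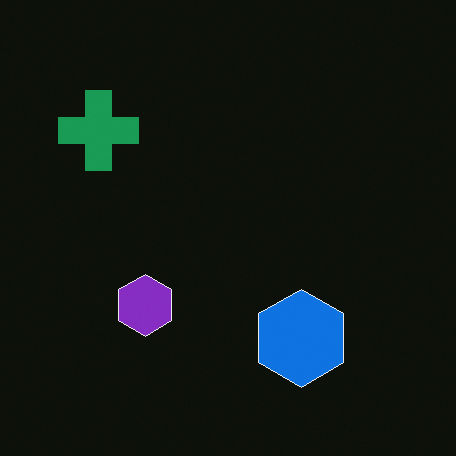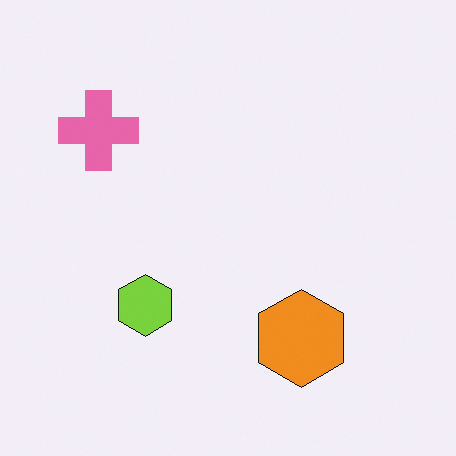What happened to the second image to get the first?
It was color-inverted (negative).

The light background has become dark and every shape's color is its complement — a photographic negative.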